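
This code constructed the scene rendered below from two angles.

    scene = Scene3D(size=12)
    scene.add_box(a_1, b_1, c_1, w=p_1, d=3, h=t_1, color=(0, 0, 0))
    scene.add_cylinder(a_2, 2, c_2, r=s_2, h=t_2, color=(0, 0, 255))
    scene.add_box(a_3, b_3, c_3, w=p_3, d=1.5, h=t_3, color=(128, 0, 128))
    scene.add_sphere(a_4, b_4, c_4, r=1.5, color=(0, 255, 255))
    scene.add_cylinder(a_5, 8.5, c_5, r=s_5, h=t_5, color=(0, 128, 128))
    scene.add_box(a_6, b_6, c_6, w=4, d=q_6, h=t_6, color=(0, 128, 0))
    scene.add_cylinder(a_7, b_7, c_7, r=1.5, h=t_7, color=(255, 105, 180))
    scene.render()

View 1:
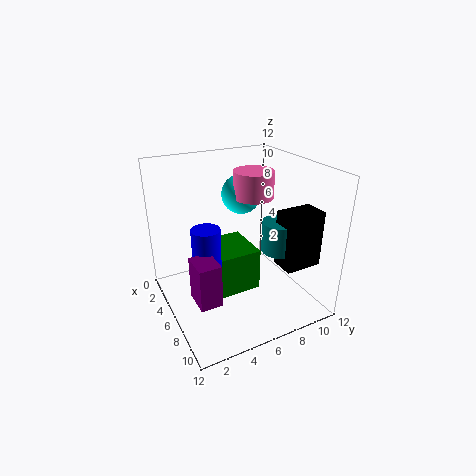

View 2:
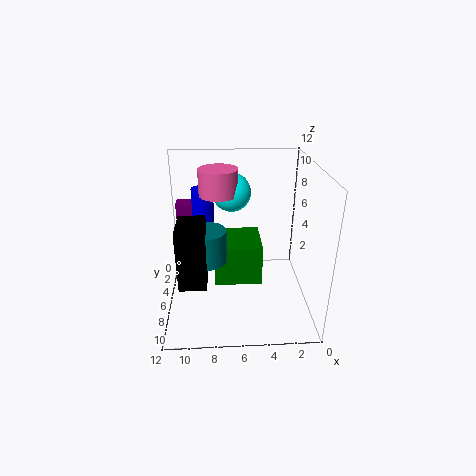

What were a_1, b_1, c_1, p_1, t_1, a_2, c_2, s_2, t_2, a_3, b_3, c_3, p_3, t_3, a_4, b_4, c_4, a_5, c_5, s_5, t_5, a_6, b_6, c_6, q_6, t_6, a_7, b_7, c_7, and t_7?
a_1 = 8.5; b_1 = 8; c_1 = 4.5; p_1 = 2; t_1 = 4.5; a_2 = 9; c_2 = 4.5; s_2 = 1; t_2 = 4.5; a_3 = 9.5; b_3 = 0.5; c_3 = 4.5; p_3 = 2; t_3 = 3; a_4 = 6.5; b_4 = 6; c_4 = 10; a_5 = 8.5; c_5 = 5.5; s_5 = 1.5; t_5 = 2.5; a_6 = 4; b_6 = 3; c_6 = 2; q_6 = 4; t_6 = 3.5; a_7 = 7.5; b_7 = 6.5; c_7 = 10; t_7 = 2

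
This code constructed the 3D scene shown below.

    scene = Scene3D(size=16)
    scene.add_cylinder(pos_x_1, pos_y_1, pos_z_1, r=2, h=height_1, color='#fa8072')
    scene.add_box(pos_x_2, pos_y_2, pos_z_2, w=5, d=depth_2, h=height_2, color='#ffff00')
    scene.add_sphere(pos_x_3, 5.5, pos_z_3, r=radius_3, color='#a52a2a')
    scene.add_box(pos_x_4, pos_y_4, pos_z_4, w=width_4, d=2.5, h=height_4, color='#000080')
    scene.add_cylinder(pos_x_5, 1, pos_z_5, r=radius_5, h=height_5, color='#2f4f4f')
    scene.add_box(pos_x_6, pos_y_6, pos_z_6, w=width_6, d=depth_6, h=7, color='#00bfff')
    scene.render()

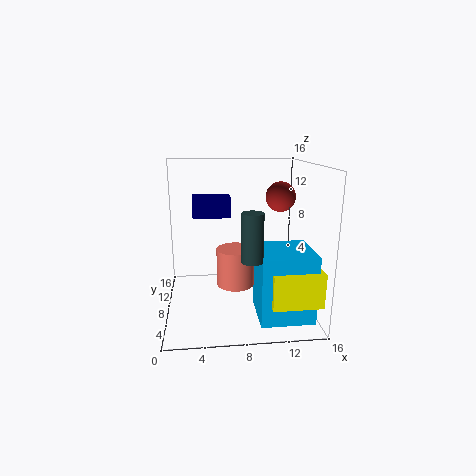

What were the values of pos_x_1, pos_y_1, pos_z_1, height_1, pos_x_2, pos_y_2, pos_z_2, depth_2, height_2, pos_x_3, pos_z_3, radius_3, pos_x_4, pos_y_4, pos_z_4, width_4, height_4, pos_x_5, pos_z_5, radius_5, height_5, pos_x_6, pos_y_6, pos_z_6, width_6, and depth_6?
pos_x_1 = 7.5, pos_y_1 = 6, pos_z_1 = 3.5, height_1 = 4, pos_x_2 = 10.5, pos_y_2 = 0.5, pos_z_2 = 3, depth_2 = 5, height_2 = 3.5, pos_x_3 = 12, pos_z_3 = 13, radius_3 = 1.5, pos_x_4 = 3, pos_y_4 = 11, pos_z_4 = 9.5, width_4 = 4.5, height_4 = 2.5, pos_x_5 = 8.5, pos_z_5 = 8, radius_5 = 1, height_5 = 4.5, pos_x_6 = 9.5, pos_y_6 = 1, pos_z_6 = 1, width_6 = 5.5, depth_6 = 5.5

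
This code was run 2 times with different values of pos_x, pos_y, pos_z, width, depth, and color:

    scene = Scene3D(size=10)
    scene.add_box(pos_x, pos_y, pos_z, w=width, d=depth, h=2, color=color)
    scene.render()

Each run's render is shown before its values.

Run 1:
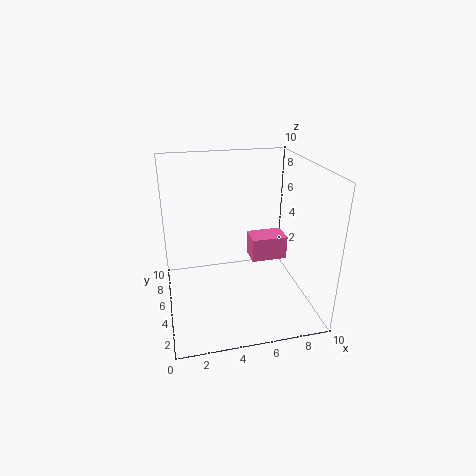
pos_x = 7; pos_y = 8; pos_z = 1; width = 3; depth = 2; color = 'hotpink'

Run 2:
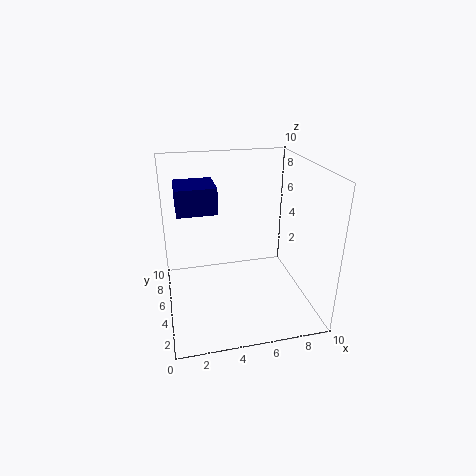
pos_x = 1; pos_y = 7; pos_z = 6; width = 3; depth = 3; color = 'navy'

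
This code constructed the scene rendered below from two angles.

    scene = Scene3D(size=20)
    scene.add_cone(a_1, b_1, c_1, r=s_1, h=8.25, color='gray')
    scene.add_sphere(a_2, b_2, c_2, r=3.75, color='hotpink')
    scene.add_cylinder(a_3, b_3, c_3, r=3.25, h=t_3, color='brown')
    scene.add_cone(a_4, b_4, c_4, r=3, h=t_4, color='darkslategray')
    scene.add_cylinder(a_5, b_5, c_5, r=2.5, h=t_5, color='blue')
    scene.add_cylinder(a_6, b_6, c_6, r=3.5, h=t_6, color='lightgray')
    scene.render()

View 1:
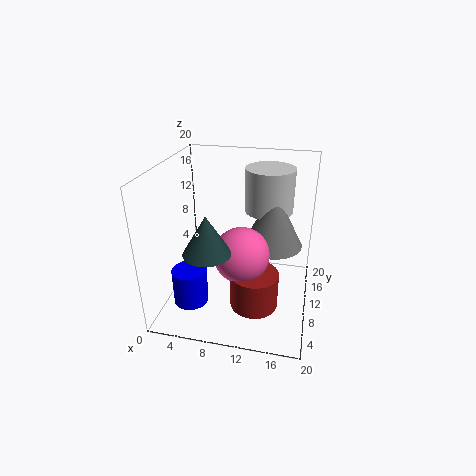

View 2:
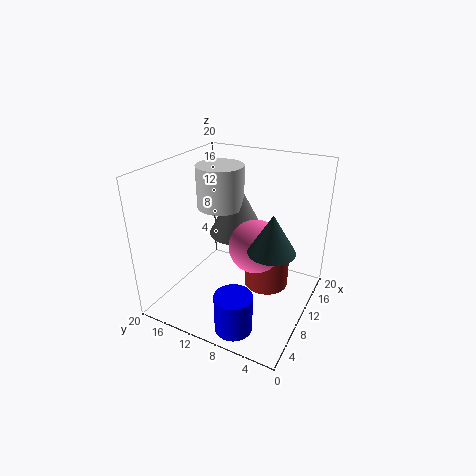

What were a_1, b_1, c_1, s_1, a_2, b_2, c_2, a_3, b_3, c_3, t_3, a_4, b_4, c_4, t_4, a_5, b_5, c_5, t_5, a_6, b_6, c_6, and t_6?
a_1 = 14.5; b_1 = 12.5; c_1 = 8.25; s_1 = 4.25; a_2 = 11; b_2 = 7.75; c_2 = 8.75; a_3 = 13; b_3 = 6.75; c_3 = 1.75; t_3 = 5; a_4 = 7.5; b_4 = 4; c_4 = 10.75; t_4 = 5; a_5 = 3.5; b_5 = 7.25; c_5 = 0.25; t_5 = 5.25; a_6 = 13.5; b_6 = 14.75; c_6 = 12.5; t_6 = 6.25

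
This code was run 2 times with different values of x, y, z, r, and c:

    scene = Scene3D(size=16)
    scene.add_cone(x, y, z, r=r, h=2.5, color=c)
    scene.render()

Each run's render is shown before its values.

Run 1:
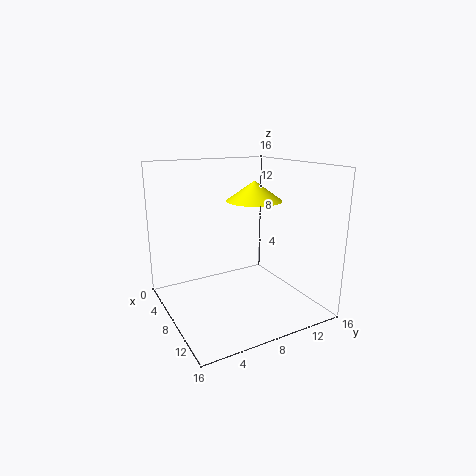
x = 4
y = 12.5
z = 11
r = 3.5
c = 'yellow'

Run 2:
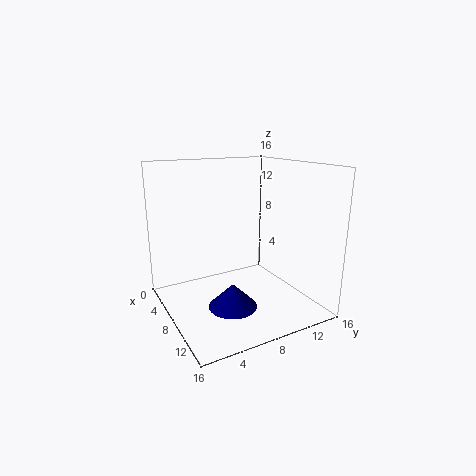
x = 11.5
y = 5.5
z = 2
r = 2.5
c = 'navy'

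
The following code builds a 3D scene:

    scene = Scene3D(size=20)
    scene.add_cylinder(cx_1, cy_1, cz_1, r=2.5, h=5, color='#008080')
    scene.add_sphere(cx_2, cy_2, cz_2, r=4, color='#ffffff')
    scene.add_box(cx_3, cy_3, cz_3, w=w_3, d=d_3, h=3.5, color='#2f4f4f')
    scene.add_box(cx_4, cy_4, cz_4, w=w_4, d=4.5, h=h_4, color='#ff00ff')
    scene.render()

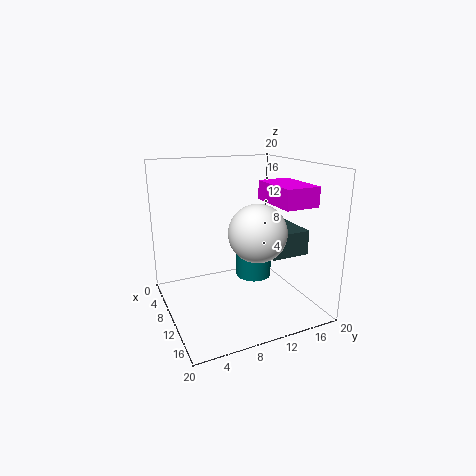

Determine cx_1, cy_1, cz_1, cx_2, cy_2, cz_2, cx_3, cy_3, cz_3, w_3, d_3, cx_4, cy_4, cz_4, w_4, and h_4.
cx_1 = 10, cy_1 = 12.5, cz_1 = 4, cx_2 = 12, cy_2 = 12, cz_2 = 11, cx_3 = 8, cy_3 = 13.5, cz_3 = 7.5, w_3 = 6, d_3 = 5.5, cx_4 = 11, cy_4 = 12.5, cz_4 = 15.5, w_4 = 7, h_4 = 2.5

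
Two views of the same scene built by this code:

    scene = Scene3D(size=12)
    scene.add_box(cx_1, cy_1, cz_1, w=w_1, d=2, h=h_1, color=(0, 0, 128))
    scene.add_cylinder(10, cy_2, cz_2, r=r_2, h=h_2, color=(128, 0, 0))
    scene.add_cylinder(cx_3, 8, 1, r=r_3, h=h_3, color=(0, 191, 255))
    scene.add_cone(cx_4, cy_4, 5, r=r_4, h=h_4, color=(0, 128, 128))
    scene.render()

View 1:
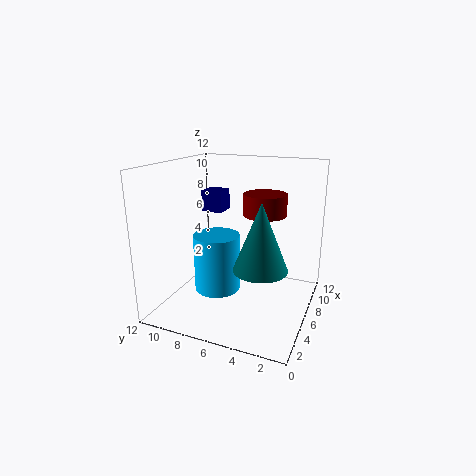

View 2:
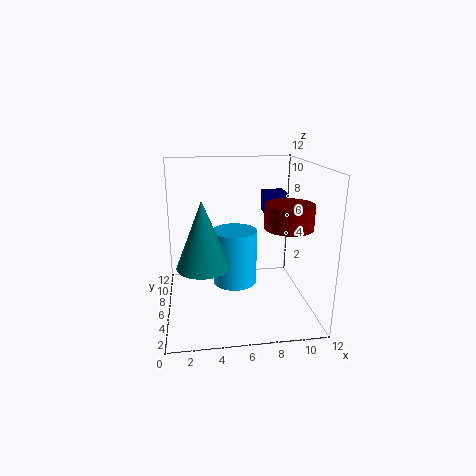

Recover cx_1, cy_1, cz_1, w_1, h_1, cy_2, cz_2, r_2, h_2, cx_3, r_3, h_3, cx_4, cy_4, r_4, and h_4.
cx_1 = 9, cy_1 = 9, cz_1 = 7, w_1 = 2, h_1 = 2, cy_2 = 5, cz_2 = 7, r_2 = 2, h_2 = 2, cx_3 = 6, r_3 = 2, h_3 = 5, cx_4 = 3, cy_4 = 3, r_4 = 2, h_4 = 5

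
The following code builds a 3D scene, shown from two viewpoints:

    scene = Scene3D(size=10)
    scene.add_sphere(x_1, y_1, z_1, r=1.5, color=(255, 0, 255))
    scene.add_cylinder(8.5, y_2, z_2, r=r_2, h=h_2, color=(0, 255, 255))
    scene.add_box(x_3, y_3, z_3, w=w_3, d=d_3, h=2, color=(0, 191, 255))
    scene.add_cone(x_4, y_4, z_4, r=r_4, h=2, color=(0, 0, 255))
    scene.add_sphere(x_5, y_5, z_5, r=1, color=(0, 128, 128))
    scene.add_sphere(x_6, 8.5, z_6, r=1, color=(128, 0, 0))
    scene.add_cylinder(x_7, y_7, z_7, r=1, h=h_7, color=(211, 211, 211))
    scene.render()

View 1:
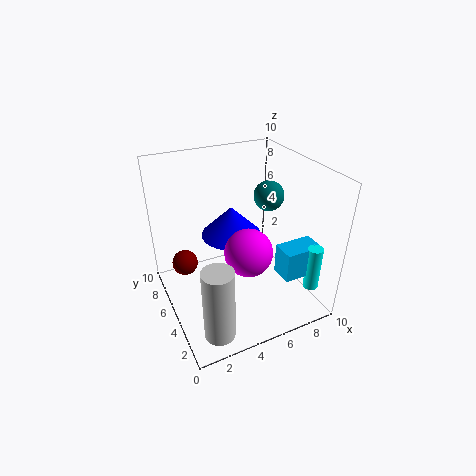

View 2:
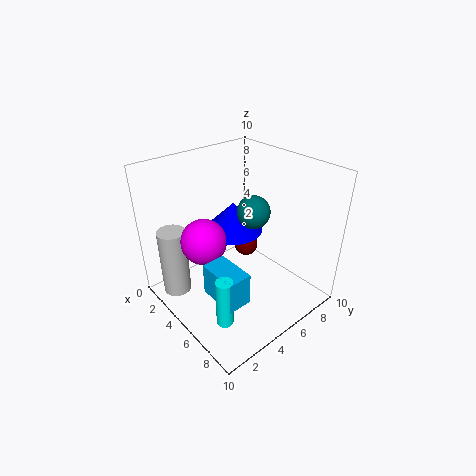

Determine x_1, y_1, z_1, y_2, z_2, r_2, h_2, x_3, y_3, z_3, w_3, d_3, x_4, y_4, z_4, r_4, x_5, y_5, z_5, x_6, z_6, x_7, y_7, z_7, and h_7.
x_1 = 4.5, y_1 = 2.5, z_1 = 5.5, y_2 = 1, z_2 = 2.5, r_2 = 0.5, h_2 = 3, x_3 = 6.5, y_3 = 1, z_3 = 3.5, w_3 = 2.5, d_3 = 1.5, x_4 = 4.5, y_4 = 5, z_4 = 5.5, r_4 = 2, x_5 = 7, y_5 = 4.5, z_5 = 8, x_6 = 2, z_6 = 1.5, x_7 = 2, y_7 = 1.5, z_7 = 0.5, h_7 = 5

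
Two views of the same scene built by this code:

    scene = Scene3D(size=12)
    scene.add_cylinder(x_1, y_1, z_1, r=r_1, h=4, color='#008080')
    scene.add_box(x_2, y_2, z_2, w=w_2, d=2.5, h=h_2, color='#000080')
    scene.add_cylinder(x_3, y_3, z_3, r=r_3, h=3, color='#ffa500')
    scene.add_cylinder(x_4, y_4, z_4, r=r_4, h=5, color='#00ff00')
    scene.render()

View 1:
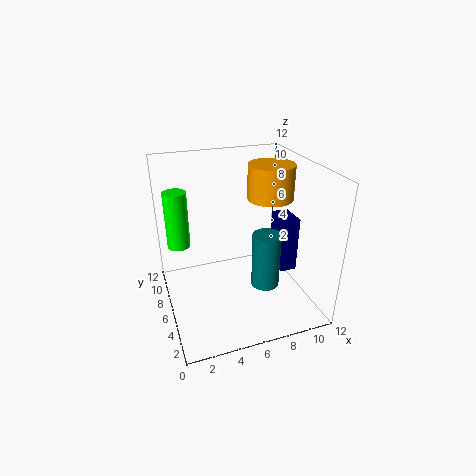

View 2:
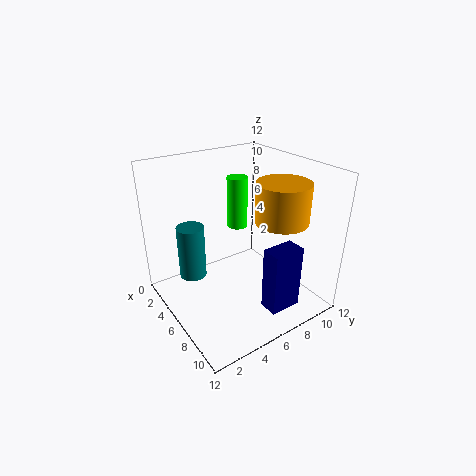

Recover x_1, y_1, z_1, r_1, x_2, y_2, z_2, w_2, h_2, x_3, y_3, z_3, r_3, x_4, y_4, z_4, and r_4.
x_1 = 6.5; y_1 = 1.5; z_1 = 4.5; r_1 = 1; x_2 = 10; y_2 = 5.5; z_2 = 2; w_2 = 1.5; h_2 = 5; x_3 = 9.5; y_3 = 7.5; z_3 = 8.5; r_3 = 2; x_4 = 1.5; y_4 = 9; z_4 = 4.5; r_4 = 1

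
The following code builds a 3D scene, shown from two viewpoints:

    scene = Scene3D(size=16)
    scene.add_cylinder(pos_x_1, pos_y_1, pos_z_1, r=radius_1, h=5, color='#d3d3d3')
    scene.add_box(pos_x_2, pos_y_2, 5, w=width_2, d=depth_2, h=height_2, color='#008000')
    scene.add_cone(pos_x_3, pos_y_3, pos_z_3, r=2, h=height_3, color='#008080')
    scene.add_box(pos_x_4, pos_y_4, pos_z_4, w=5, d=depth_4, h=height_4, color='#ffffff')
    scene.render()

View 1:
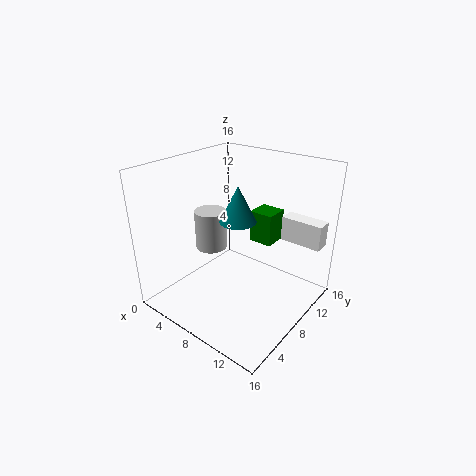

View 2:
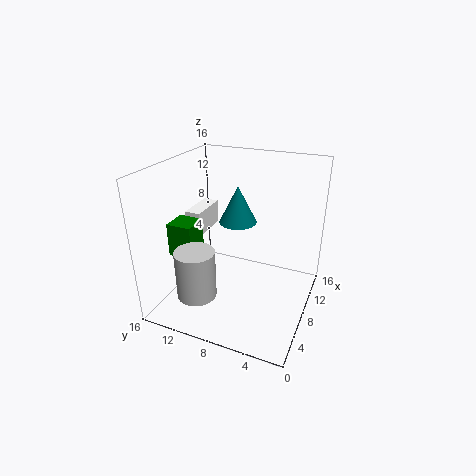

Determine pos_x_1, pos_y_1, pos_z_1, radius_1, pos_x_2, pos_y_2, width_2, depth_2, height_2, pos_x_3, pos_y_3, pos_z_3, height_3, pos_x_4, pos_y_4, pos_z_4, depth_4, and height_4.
pos_x_1 = 2, pos_y_1 = 10, pos_z_1 = 4, radius_1 = 2, pos_x_2 = 6, pos_y_2 = 13, width_2 = 3, depth_2 = 3, height_2 = 4, pos_x_3 = 8, pos_y_3 = 8, pos_z_3 = 10, height_3 = 4, pos_x_4 = 10, pos_y_4 = 14, pos_z_4 = 6, depth_4 = 2, height_4 = 3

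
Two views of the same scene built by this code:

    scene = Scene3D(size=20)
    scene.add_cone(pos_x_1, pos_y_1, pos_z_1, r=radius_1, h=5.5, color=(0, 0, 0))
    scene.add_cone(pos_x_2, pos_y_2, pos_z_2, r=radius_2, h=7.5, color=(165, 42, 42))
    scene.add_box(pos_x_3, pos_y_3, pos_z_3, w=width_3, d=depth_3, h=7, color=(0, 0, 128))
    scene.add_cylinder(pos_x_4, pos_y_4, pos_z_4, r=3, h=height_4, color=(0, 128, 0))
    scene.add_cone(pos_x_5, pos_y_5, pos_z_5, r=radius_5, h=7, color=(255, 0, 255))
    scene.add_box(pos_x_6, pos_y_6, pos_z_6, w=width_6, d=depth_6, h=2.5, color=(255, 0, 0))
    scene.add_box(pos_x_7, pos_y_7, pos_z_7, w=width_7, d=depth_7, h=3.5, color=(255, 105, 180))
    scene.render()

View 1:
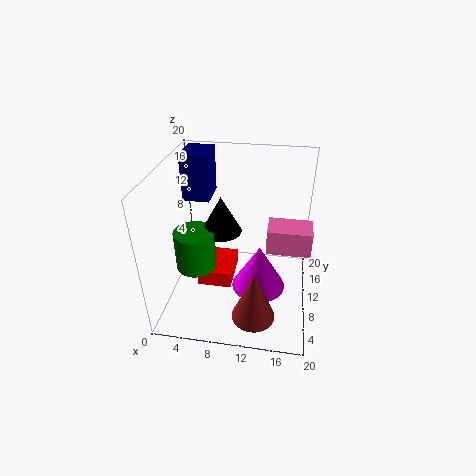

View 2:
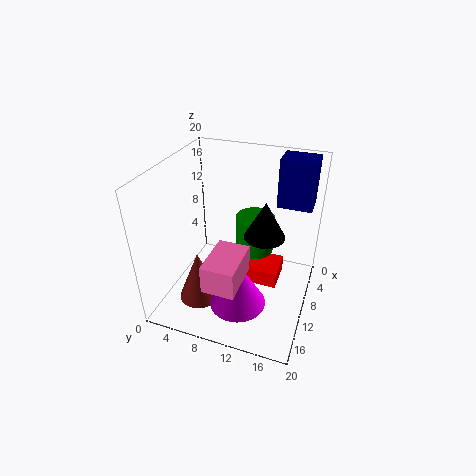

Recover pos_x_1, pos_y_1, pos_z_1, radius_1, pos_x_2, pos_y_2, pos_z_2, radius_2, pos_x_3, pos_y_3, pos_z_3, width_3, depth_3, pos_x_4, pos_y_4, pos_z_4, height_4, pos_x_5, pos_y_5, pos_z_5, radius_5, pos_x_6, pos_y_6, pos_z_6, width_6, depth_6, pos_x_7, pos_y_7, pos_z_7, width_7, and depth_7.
pos_x_1 = 7, pos_y_1 = 13, pos_z_1 = 9, radius_1 = 3, pos_x_2 = 13, pos_y_2 = 5, pos_z_2 = 0.5, radius_2 = 3, pos_x_3 = 1, pos_y_3 = 14, pos_z_3 = 13, width_3 = 4, depth_3 = 5, pos_x_4 = 3.5, pos_y_4 = 10.5, pos_z_4 = 4, height_4 = 6, pos_x_5 = 13, pos_y_5 = 11, pos_z_5 = 1, radius_5 = 4, pos_x_6 = 4, pos_y_6 = 9, pos_z_6 = 1.5, width_6 = 5, depth_6 = 6.5, pos_x_7 = 14, pos_y_7 = 9, pos_z_7 = 8.5, width_7 = 6, depth_7 = 4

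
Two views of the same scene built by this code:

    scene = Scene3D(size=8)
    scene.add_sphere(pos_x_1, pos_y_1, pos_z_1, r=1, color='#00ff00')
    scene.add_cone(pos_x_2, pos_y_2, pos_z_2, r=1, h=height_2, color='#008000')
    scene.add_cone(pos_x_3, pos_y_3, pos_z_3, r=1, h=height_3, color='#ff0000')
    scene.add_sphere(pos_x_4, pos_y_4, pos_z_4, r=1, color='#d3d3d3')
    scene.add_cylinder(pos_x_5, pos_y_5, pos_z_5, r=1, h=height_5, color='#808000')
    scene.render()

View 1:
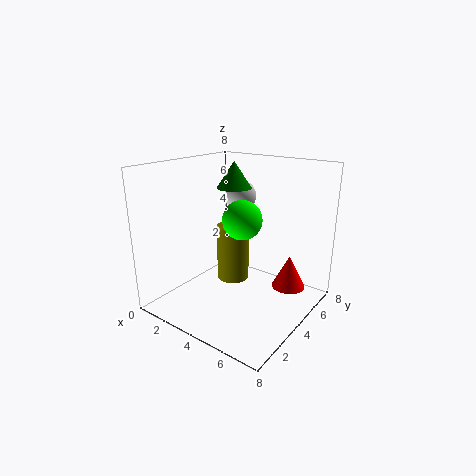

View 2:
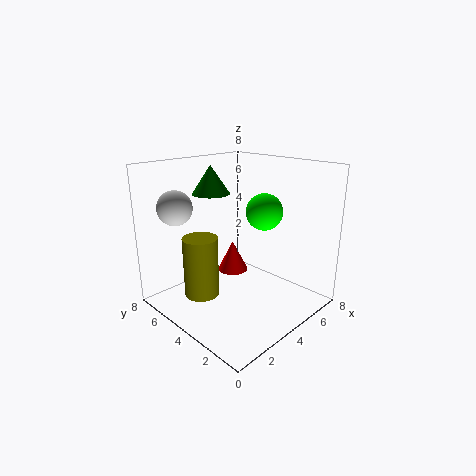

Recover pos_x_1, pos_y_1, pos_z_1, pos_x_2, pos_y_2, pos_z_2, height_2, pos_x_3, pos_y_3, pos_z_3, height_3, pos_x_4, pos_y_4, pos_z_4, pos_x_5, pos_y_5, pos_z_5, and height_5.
pos_x_1 = 5
pos_y_1 = 3
pos_z_1 = 5.5
pos_x_2 = 3
pos_y_2 = 5
pos_z_2 = 6.5
height_2 = 1.5
pos_x_3 = 6
pos_y_3 = 6.5
pos_z_3 = 0.5
height_3 = 2
pos_x_4 = 2
pos_y_4 = 7
pos_z_4 = 5.5
pos_x_5 = 2.5
pos_y_5 = 5.5
pos_z_5 = 0.5
height_5 = 3.5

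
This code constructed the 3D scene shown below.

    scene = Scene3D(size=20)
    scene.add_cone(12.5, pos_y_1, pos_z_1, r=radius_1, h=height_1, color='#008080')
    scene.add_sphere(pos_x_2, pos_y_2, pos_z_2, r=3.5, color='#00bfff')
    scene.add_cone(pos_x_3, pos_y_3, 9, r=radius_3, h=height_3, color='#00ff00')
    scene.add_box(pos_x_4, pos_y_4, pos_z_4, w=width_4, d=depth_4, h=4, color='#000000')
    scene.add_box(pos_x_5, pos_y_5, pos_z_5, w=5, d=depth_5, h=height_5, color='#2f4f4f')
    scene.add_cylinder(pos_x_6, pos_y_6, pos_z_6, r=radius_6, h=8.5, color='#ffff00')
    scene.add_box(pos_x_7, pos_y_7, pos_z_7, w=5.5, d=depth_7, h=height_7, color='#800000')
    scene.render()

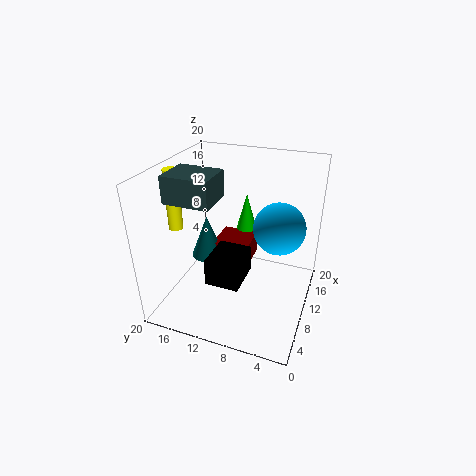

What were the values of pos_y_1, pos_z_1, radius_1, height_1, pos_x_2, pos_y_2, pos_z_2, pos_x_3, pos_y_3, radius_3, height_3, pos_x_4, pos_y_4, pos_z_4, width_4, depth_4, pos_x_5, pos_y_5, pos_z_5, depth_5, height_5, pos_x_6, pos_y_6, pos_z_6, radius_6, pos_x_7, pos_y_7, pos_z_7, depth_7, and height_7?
pos_y_1 = 16, pos_z_1 = 4.5, radius_1 = 2.5, height_1 = 6.5, pos_x_2 = 11, pos_y_2 = 4.5, pos_z_2 = 12, pos_x_3 = 15, pos_y_3 = 10.5, radius_3 = 1.5, height_3 = 5.5, pos_x_4 = 7, pos_y_4 = 9, pos_z_4 = 3, width_4 = 6, depth_4 = 5, pos_x_5 = 4, pos_y_5 = 11.5, pos_z_5 = 16.5, depth_5 = 6, height_5 = 3.5, pos_x_6 = 8, pos_y_6 = 18.5, pos_z_6 = 11, radius_6 = 1, pos_x_7 = 12, pos_y_7 = 9.5, pos_z_7 = 3.5, depth_7 = 5.5, height_7 = 3.5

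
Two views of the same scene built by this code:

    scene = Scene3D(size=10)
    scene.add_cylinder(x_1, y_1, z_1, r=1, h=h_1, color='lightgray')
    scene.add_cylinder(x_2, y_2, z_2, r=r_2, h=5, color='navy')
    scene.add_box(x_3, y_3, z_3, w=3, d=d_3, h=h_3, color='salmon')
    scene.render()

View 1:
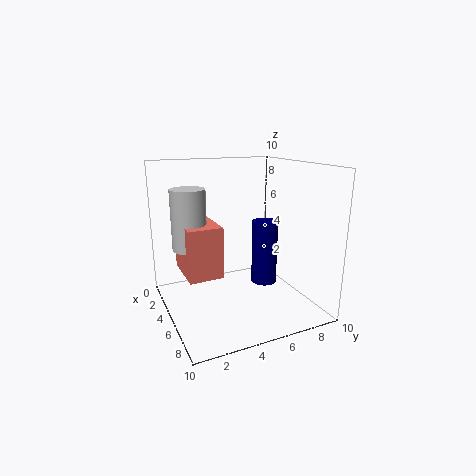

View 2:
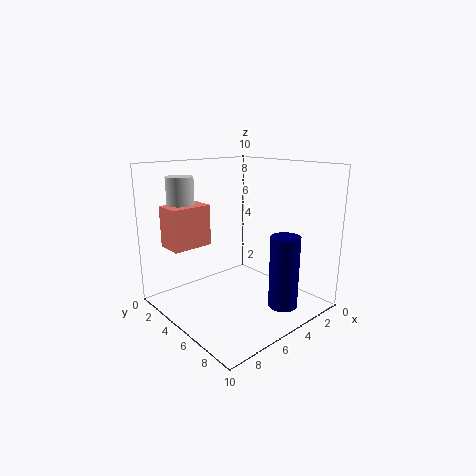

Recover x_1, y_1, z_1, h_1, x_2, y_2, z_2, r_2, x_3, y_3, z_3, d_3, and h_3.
x_1 = 7, y_1 = 1, z_1 = 5.5, h_1 = 3.5, x_2 = 3.5, y_2 = 8, z_2 = 0.5, r_2 = 1, x_3 = 5.5, y_3 = 0.5, z_3 = 4, d_3 = 2, h_3 = 3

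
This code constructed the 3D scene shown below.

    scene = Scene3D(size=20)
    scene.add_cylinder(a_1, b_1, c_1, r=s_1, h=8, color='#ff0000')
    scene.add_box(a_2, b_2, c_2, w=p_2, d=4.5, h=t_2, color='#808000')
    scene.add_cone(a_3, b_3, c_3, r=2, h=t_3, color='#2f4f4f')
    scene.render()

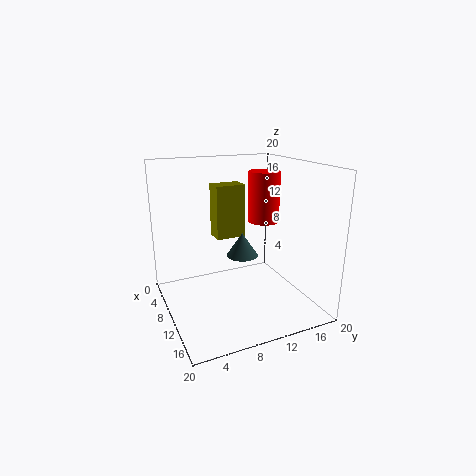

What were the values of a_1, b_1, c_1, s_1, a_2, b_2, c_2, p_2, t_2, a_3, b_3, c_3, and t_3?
a_1 = 4.5; b_1 = 17; c_1 = 10; s_1 = 2.5; a_2 = 3; b_2 = 8.5; c_2 = 8.5; p_2 = 3; t_2 = 8; a_3 = 13.5; b_3 = 9; c_3 = 9; t_3 = 3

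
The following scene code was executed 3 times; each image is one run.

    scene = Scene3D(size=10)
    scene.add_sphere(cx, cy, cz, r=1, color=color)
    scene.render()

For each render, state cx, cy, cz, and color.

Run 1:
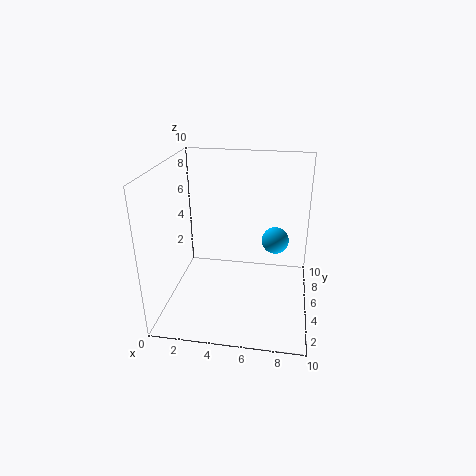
cx = 7.5, cy = 7, cz = 4, color = 'deepskyblue'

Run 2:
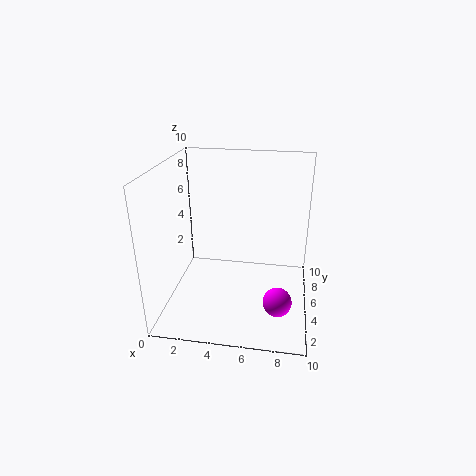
cx = 8, cy = 3.5, cz = 1, color = 'magenta'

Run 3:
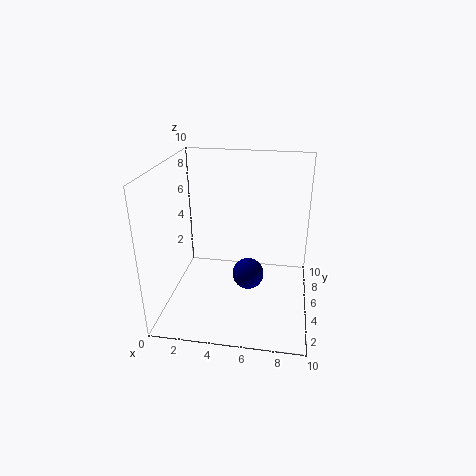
cx = 6, cy = 3, cz = 3.5, color = 'navy'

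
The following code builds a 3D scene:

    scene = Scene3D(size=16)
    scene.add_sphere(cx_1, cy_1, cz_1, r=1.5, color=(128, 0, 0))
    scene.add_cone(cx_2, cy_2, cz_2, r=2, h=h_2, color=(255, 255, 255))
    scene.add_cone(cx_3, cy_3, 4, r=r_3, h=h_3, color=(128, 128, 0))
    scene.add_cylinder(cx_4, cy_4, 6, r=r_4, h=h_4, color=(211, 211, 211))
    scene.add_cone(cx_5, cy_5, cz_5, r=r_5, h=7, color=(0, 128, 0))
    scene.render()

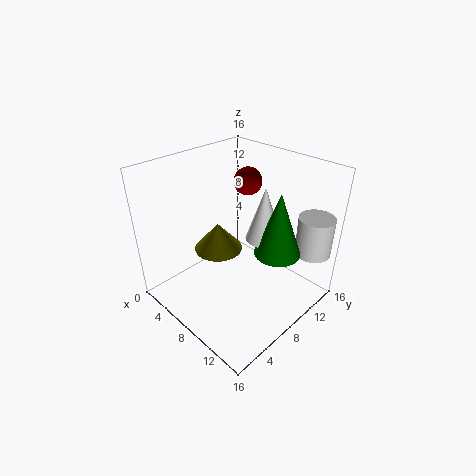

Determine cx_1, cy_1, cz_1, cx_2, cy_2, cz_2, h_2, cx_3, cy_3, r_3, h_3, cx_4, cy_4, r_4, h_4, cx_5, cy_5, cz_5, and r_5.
cx_1 = 7.5; cy_1 = 10; cz_1 = 14; cx_2 = 10; cy_2 = 10; cz_2 = 8; h_2 = 6; cx_3 = 3.5; cy_3 = 9; r_3 = 3; h_3 = 3.5; cx_4 = 14; cy_4 = 14; r_4 = 2; h_4 = 4.5; cx_5 = 12; cy_5 = 10; cz_5 = 7; r_5 = 2.5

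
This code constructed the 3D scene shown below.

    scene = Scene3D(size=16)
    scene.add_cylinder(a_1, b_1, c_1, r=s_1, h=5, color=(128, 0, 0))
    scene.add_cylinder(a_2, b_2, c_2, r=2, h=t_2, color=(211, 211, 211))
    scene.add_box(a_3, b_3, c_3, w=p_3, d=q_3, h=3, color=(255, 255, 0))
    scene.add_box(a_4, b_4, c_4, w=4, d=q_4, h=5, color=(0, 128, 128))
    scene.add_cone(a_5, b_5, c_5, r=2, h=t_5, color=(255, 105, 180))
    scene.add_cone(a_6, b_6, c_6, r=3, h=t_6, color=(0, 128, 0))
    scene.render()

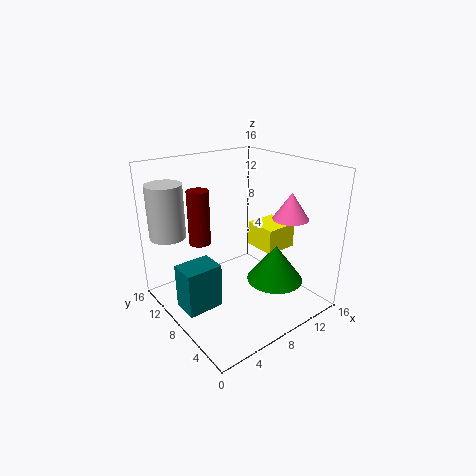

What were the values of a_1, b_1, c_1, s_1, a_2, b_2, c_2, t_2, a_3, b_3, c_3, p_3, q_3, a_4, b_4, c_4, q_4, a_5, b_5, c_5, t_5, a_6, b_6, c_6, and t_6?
a_1 = 2
b_1 = 6
c_1 = 10
s_1 = 1
a_2 = 2
b_2 = 13
c_2 = 8
t_2 = 6
a_3 = 12
b_3 = 7
c_3 = 5
p_3 = 4
q_3 = 4
a_4 = 1
b_4 = 7
c_4 = 1
q_4 = 3
a_5 = 13
b_5 = 5
c_5 = 10
t_5 = 3
a_6 = 10
b_6 = 4
c_6 = 4
t_6 = 4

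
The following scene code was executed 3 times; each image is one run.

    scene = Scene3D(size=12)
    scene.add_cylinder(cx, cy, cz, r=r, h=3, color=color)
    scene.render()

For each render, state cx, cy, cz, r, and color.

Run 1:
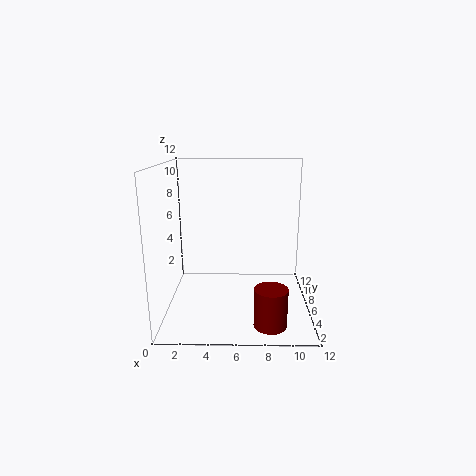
cx = 8.5
cy = 1.75
cz = 0.5
r = 1.25
color = 'maroon'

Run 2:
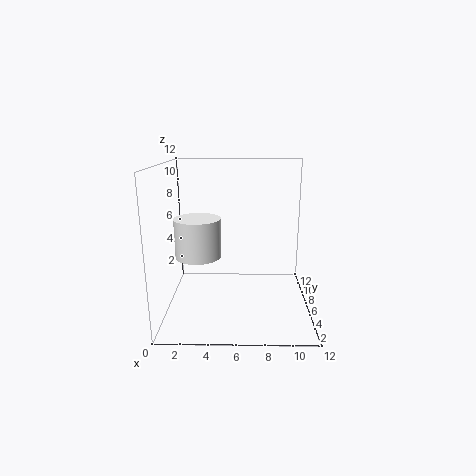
cx = 3
cy = 3.75
cz = 5.25
r = 1.75
color = 'white'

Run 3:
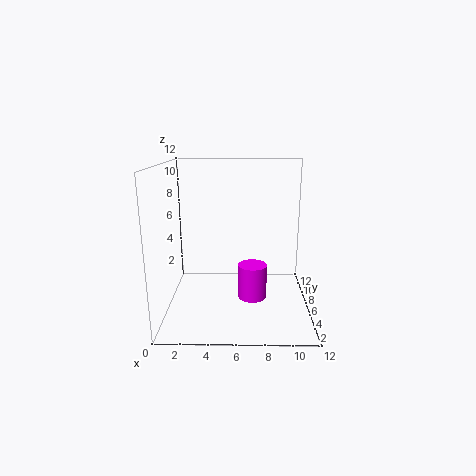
cx = 7.25
cy = 6.25
cz = 0.5
r = 1.25
color = 'magenta'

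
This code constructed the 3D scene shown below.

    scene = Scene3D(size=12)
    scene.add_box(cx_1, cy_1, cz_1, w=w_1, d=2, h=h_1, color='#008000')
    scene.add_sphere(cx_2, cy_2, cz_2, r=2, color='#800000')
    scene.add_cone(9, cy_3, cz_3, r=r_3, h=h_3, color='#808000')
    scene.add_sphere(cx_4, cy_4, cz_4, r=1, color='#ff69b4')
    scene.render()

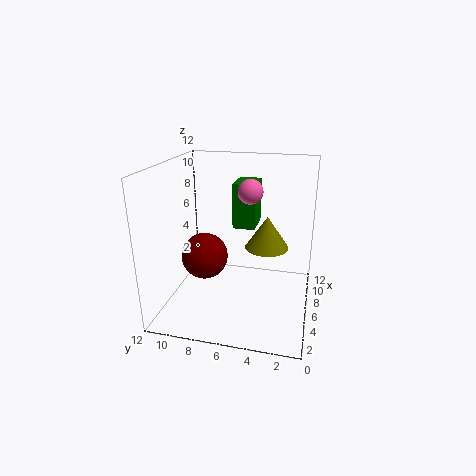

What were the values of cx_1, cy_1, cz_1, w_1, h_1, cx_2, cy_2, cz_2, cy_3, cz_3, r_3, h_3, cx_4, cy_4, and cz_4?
cx_1 = 8
cy_1 = 5
cz_1 = 6
w_1 = 3
h_1 = 4
cx_2 = 6
cy_2 = 9
cz_2 = 4
cy_3 = 4
cz_3 = 4
r_3 = 2
h_3 = 3
cx_4 = 6
cy_4 = 5
cz_4 = 10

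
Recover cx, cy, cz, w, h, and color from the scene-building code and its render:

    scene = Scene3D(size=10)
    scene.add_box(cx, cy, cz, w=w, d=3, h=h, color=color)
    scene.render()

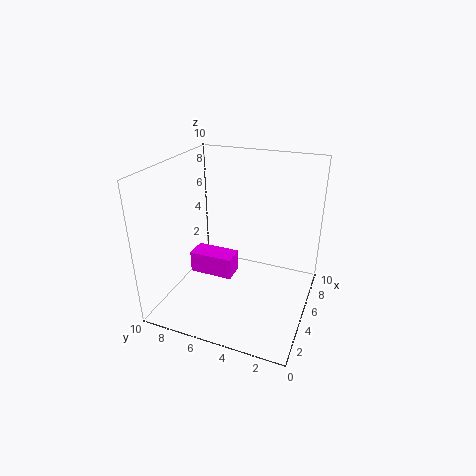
cx = 3.5
cy = 5
cz = 2.5
w = 1.5
h = 1.5
color = 'magenta'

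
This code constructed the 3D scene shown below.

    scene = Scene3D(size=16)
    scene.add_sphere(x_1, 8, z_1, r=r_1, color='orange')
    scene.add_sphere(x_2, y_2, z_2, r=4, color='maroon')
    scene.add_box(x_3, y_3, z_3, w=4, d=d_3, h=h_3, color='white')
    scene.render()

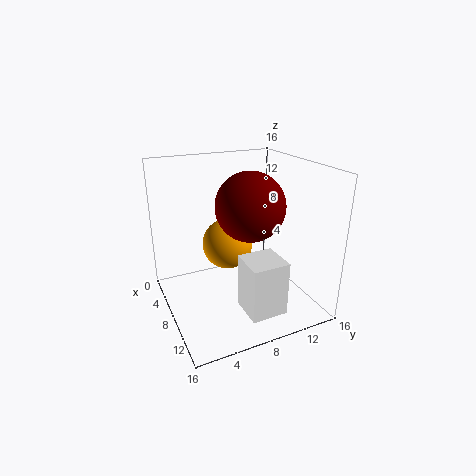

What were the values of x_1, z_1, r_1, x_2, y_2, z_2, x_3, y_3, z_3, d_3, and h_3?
x_1 = 5; z_1 = 6; r_1 = 3; x_2 = 7; y_2 = 10; z_2 = 11; x_3 = 10; y_3 = 7; z_3 = 1; d_3 = 4; h_3 = 6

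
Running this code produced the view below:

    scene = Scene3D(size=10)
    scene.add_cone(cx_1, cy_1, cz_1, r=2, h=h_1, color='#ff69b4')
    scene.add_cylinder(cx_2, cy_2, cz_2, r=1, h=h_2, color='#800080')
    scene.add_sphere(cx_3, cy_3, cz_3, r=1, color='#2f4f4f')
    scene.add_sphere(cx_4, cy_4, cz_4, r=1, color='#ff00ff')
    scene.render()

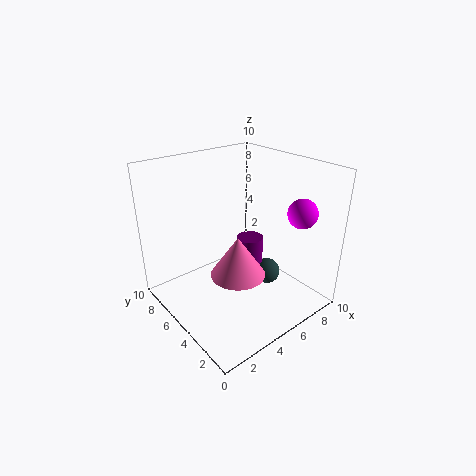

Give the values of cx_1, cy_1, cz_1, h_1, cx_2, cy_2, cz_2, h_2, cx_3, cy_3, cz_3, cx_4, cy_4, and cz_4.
cx_1 = 5, cy_1 = 5, cz_1 = 2, h_1 = 3, cx_2 = 7, cy_2 = 6, cz_2 = 2, h_2 = 2, cx_3 = 8, cy_3 = 5, cz_3 = 1, cx_4 = 8, cy_4 = 2, cz_4 = 7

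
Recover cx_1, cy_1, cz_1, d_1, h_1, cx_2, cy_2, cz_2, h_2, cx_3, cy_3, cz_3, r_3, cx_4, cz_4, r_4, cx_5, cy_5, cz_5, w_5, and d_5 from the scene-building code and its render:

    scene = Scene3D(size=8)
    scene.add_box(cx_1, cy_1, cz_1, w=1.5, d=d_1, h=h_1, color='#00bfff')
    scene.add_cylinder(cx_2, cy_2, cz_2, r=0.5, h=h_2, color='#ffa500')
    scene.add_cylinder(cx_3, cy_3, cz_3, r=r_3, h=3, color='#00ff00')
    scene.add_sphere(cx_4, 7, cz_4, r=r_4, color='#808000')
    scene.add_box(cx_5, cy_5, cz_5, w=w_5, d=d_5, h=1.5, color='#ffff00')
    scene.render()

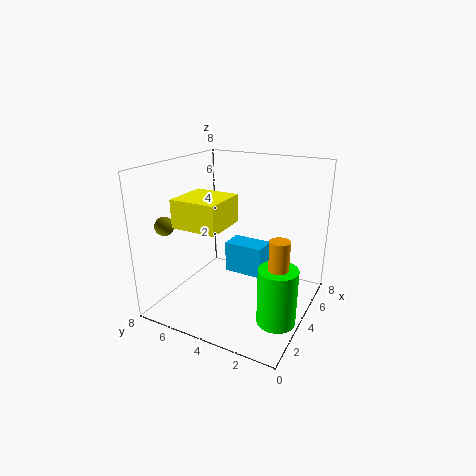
cx_1 = 6; cy_1 = 3.5; cz_1 = 0.5; d_1 = 2.5; h_1 = 2; cx_2 = 2.5; cy_2 = 1; cz_2 = 3; h_2 = 2; cx_3 = 2.5; cy_3 = 1; cz_3 = 0.5; r_3 = 1; cx_4 = 1.5; cz_4 = 5; r_4 = 0.5; cx_5 = 1.5; cy_5 = 4; cz_5 = 5; w_5 = 2.5; d_5 = 2.5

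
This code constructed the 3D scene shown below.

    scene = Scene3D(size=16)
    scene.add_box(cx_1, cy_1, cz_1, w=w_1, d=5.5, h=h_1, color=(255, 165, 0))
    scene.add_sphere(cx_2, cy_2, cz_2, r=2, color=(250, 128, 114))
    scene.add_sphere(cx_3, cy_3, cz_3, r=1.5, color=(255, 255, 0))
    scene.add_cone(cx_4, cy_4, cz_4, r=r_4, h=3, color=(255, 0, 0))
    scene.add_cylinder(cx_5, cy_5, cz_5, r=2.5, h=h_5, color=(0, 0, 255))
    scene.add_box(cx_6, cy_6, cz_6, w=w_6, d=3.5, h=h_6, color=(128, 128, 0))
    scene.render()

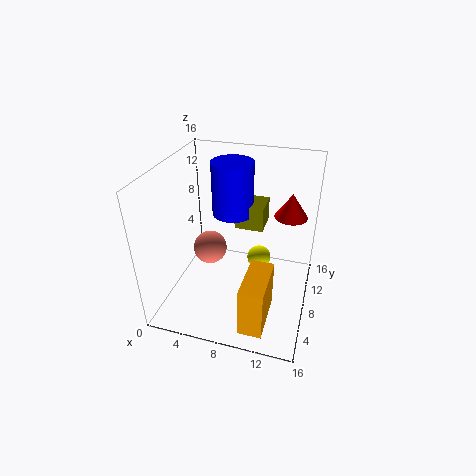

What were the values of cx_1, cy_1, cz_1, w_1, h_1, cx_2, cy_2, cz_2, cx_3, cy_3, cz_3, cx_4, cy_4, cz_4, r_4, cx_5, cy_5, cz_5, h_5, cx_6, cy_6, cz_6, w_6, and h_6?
cx_1 = 10
cy_1 = 1
cz_1 = 1
w_1 = 2.5
h_1 = 5.5
cx_2 = 4
cy_2 = 9.5
cz_2 = 5
cx_3 = 9.5
cy_3 = 12.5
cz_3 = 2.5
cx_4 = 13
cy_4 = 13.5
cz_4 = 8.5
r_4 = 2
cx_5 = 6
cy_5 = 12.5
cz_5 = 8.5
h_5 = 6.5
cx_6 = 6.5
cy_6 = 11.5
cz_6 = 7
w_6 = 3.5
h_6 = 3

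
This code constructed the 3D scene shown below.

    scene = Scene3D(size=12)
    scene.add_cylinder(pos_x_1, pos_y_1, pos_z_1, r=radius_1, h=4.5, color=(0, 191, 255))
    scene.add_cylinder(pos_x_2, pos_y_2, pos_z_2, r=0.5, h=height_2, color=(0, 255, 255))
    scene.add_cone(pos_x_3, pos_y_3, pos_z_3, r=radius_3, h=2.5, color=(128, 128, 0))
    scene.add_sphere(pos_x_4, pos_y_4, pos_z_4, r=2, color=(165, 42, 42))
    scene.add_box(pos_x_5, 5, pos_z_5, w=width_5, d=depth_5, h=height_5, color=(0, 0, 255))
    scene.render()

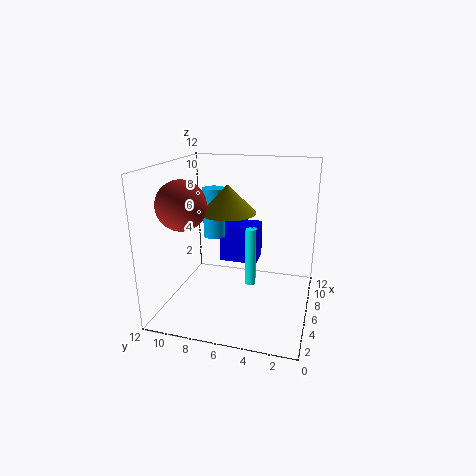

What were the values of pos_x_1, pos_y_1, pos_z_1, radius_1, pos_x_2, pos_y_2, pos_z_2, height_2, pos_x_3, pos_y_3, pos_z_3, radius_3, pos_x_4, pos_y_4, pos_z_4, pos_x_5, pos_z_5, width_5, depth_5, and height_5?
pos_x_1 = 8.5; pos_y_1 = 9; pos_z_1 = 5; radius_1 = 1; pos_x_2 = 8.5; pos_y_2 = 5.5; pos_z_2 = 0.5; height_2 = 5.5; pos_x_3 = 8; pos_y_3 = 7.5; pos_z_3 = 7.5; radius_3 = 2.5; pos_x_4 = 4; pos_y_4 = 10; pos_z_4 = 9; pos_x_5 = 8.5; pos_z_5 = 2.5; width_5 = 2.5; depth_5 = 3.5; height_5 = 3.5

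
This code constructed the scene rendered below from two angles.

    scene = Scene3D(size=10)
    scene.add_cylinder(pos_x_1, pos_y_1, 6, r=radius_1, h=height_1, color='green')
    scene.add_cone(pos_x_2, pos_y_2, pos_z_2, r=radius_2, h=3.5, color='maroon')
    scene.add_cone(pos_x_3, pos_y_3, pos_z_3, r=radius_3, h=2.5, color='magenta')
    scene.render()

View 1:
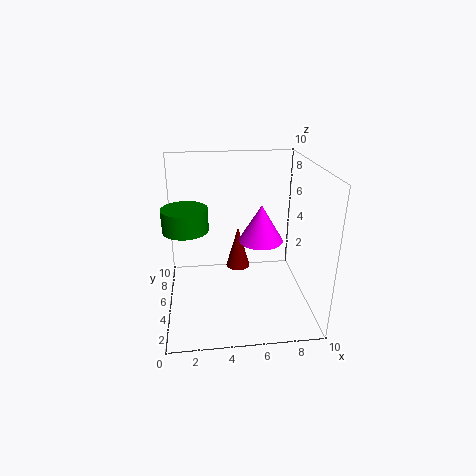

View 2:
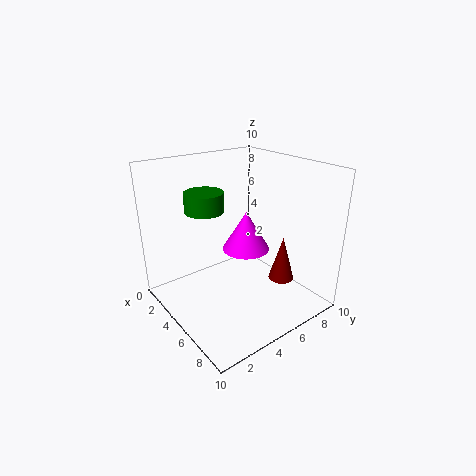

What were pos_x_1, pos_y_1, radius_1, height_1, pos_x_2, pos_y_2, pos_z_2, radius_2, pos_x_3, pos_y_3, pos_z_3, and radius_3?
pos_x_1 = 1.5
pos_y_1 = 4.5
radius_1 = 1.5
height_1 = 1.5
pos_x_2 = 5.5
pos_y_2 = 9
pos_z_2 = 0.5
radius_2 = 1
pos_x_3 = 6.5
pos_y_3 = 4.5
pos_z_3 = 5
radius_3 = 1.5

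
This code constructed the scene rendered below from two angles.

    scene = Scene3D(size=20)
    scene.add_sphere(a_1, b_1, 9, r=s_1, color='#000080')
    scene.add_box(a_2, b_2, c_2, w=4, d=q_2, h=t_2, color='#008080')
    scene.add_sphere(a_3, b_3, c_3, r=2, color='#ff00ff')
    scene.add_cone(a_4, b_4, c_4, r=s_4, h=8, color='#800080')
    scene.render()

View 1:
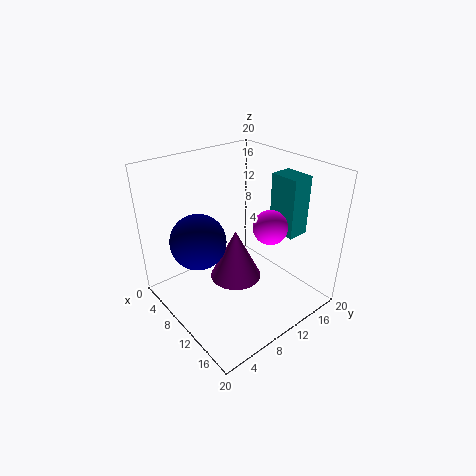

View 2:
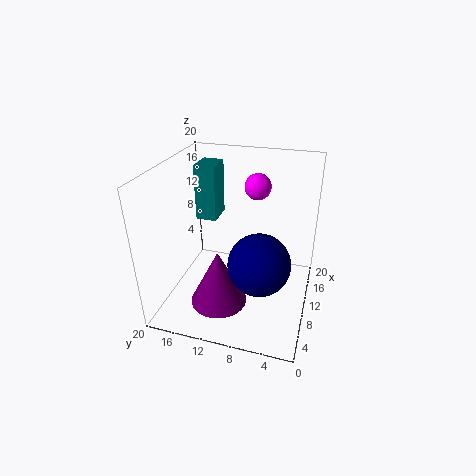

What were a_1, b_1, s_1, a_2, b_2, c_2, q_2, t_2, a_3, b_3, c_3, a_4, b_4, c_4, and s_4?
a_1 = 6; b_1 = 6; s_1 = 4; a_2 = 12; b_2 = 14; c_2 = 11; q_2 = 3; t_2 = 8; a_3 = 17; b_3 = 9; c_3 = 15; a_4 = 7; b_4 = 12; c_4 = 1; s_4 = 4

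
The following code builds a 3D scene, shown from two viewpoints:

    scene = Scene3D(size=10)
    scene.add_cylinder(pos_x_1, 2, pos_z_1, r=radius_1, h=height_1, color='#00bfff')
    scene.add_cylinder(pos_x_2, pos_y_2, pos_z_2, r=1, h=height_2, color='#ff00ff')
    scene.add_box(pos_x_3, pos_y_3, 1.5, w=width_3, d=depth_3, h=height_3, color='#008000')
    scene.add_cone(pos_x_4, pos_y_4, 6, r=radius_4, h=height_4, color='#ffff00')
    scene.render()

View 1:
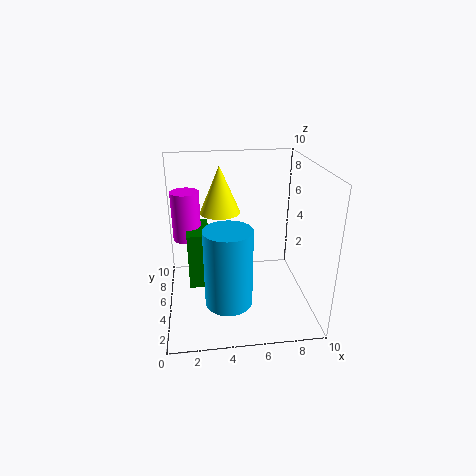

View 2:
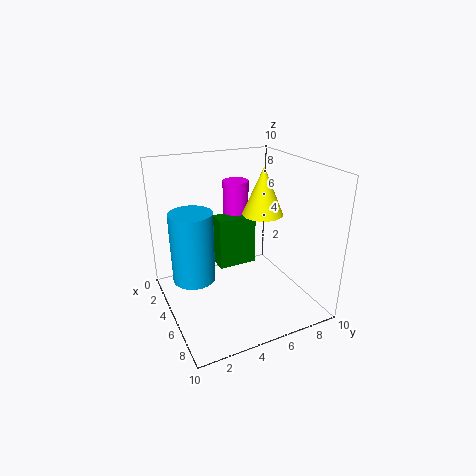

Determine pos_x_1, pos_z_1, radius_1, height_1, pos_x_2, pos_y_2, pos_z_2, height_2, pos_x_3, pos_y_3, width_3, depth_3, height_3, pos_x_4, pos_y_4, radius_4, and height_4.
pos_x_1 = 4; pos_z_1 = 2; radius_1 = 1.5; height_1 = 5; pos_x_2 = 1.5; pos_y_2 = 6.5; pos_z_2 = 4.5; height_2 = 3.5; pos_x_3 = 1.5; pos_y_3 = 4.5; width_3 = 1.5; depth_3 = 3; height_3 = 4; pos_x_4 = 4; pos_y_4 = 7.5; radius_4 = 1.5; height_4 = 3.5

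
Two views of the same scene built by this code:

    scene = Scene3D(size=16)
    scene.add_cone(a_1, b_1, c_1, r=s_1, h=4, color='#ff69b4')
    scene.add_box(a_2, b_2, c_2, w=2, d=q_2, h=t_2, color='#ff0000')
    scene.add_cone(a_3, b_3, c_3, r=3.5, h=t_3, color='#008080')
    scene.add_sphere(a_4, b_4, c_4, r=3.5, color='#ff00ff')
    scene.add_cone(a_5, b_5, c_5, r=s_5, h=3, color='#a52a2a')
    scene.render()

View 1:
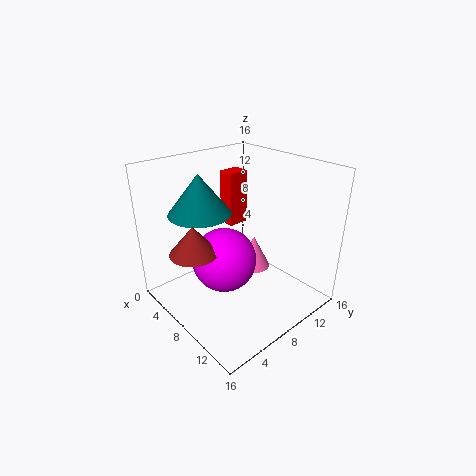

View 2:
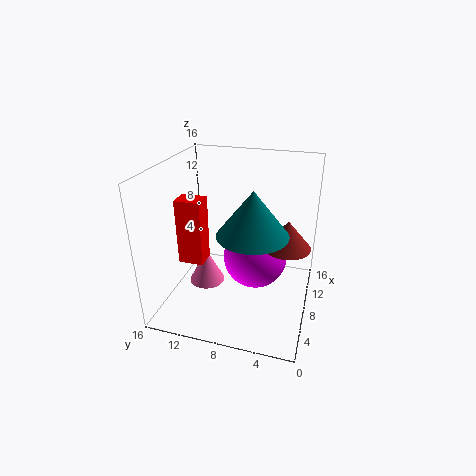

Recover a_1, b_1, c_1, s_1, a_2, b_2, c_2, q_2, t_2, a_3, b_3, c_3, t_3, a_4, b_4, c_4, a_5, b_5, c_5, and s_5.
a_1 = 7; b_1 = 11.5; c_1 = 2.5; s_1 = 2; a_2 = 2.5; b_2 = 10; c_2 = 7.5; q_2 = 2.5; t_2 = 6.5; a_3 = 4.5; b_3 = 5.5; c_3 = 10.5; t_3 = 4.5; a_4 = 8; b_4 = 6; c_4 = 6; a_5 = 7.5; b_5 = 2.5; c_5 = 8; s_5 = 2.5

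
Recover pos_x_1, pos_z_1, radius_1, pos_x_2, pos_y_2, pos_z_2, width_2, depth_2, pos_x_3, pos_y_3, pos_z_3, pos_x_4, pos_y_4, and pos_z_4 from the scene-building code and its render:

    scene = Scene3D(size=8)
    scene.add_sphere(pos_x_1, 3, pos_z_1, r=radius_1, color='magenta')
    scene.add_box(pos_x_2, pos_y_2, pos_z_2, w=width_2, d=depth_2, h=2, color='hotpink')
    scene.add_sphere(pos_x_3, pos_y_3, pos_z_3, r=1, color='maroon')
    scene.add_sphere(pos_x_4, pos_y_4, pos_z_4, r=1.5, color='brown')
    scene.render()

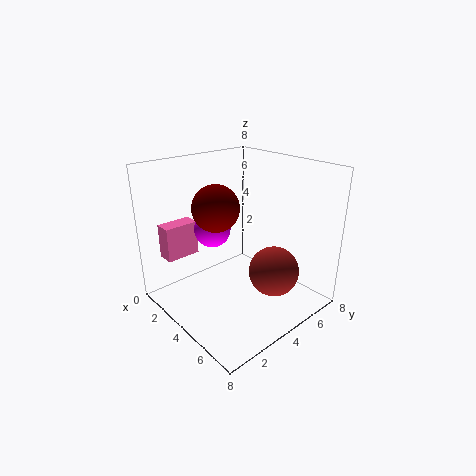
pos_x_1 = 3, pos_z_1 = 4.5, radius_1 = 1, pos_x_2 = 0.5, pos_y_2 = 1, pos_z_2 = 2.5, width_2 = 1, depth_2 = 2, pos_x_3 = 6, pos_y_3 = 1, pos_z_3 = 7, pos_x_4 = 5, pos_y_4 = 6, pos_z_4 = 1.5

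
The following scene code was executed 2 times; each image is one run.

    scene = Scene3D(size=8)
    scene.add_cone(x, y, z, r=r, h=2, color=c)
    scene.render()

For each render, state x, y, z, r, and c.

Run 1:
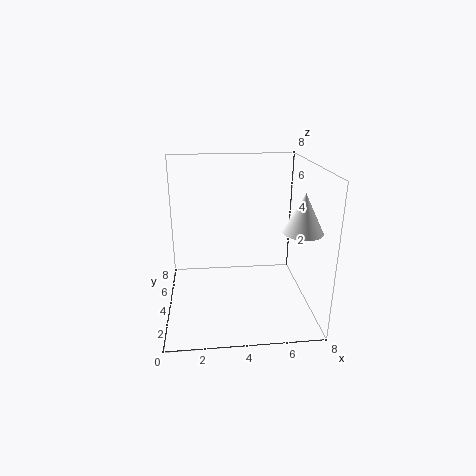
x = 7; y = 2; z = 5; r = 1; c = 'white'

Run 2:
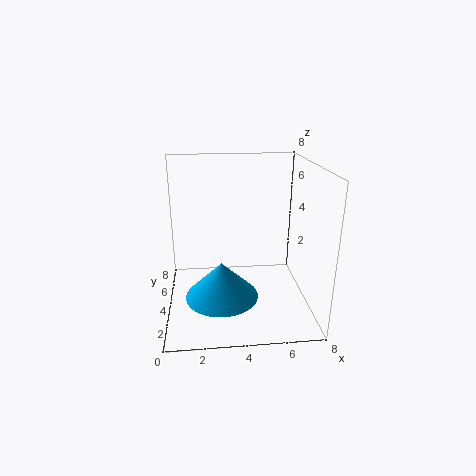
x = 3; y = 3; z = 1; r = 2; c = 'deepskyblue'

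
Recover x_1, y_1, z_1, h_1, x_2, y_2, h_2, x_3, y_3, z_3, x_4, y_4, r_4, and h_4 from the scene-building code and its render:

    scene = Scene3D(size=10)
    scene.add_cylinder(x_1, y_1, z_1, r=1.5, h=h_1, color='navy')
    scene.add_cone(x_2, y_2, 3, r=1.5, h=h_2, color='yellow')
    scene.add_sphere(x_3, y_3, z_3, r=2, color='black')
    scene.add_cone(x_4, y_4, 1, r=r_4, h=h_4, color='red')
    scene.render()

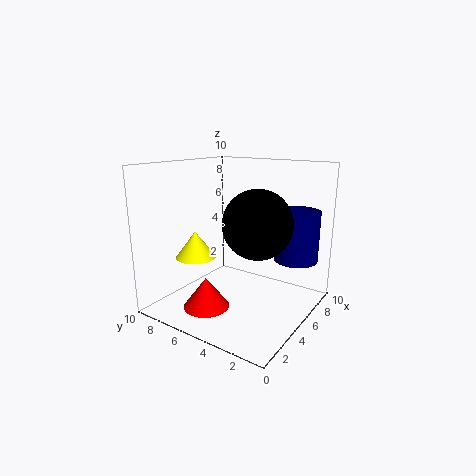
x_1 = 7
y_1 = 1.5
z_1 = 3.5
h_1 = 3.5
x_2 = 4.5
y_2 = 8.5
h_2 = 2
x_3 = 2.5
y_3 = 2
z_3 = 7
x_4 = 2
y_4 = 5.5
r_4 = 1.5
h_4 = 2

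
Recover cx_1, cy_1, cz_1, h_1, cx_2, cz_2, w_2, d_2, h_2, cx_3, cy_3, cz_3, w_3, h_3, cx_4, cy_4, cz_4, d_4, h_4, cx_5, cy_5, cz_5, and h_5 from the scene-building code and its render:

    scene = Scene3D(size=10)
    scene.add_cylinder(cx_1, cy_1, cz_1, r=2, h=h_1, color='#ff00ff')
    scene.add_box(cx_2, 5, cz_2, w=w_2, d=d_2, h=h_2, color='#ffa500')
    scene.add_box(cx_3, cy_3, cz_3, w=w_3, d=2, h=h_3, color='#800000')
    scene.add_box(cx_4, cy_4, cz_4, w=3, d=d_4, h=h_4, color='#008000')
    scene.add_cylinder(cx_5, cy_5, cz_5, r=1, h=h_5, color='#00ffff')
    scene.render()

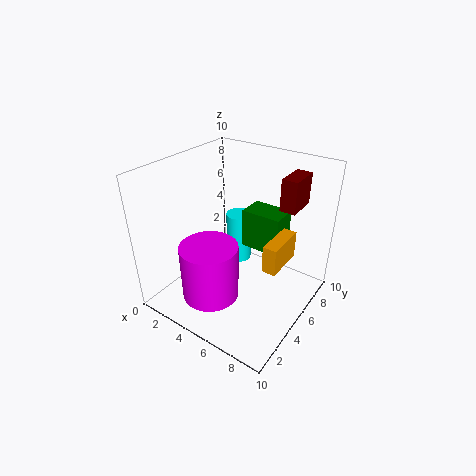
cx_1 = 4, cy_1 = 3, cz_1 = 1, h_1 = 4, cx_2 = 7, cz_2 = 3, w_2 = 1, d_2 = 3, h_2 = 2, cx_3 = 8, cy_3 = 5, cz_3 = 8, w_3 = 1, h_3 = 2, cx_4 = 4, cy_4 = 7, cz_4 = 3, d_4 = 2, h_4 = 3, cx_5 = 3, cy_5 = 8, cz_5 = 1, h_5 = 4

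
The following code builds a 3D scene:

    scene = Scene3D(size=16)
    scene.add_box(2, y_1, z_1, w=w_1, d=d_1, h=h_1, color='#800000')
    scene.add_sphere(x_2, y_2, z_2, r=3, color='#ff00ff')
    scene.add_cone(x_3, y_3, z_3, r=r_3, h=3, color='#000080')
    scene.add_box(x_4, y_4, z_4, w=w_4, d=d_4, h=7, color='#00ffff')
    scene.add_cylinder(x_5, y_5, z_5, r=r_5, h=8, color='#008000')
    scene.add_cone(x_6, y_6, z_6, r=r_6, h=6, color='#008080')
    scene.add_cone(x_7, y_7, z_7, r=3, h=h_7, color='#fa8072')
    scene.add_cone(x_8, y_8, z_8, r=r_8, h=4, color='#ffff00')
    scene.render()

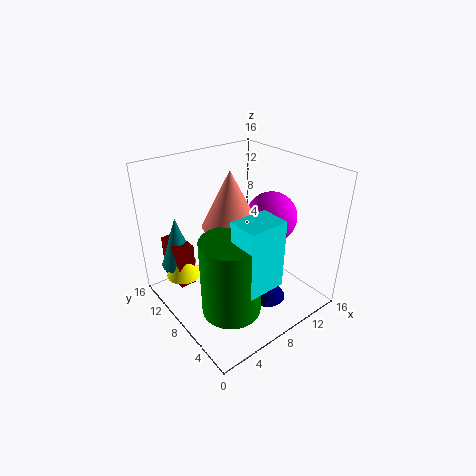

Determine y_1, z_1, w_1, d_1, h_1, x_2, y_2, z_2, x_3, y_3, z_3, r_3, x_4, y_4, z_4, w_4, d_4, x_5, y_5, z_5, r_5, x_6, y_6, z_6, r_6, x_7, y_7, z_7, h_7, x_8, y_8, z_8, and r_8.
y_1 = 11
z_1 = 2
w_1 = 2
d_1 = 4
h_1 = 5
x_2 = 13
y_2 = 8
z_2 = 9
x_3 = 9
y_3 = 4
z_3 = 2
r_3 = 2
x_4 = 4
y_4 = 1
z_4 = 6
w_4 = 4
d_4 = 3
x_5 = 4
y_5 = 4
z_5 = 3
r_5 = 3
x_6 = 3
y_6 = 13
z_6 = 4
r_6 = 2
x_7 = 7
y_7 = 8
z_7 = 10
h_7 = 6
x_8 = 3
y_8 = 12
z_8 = 3
r_8 = 2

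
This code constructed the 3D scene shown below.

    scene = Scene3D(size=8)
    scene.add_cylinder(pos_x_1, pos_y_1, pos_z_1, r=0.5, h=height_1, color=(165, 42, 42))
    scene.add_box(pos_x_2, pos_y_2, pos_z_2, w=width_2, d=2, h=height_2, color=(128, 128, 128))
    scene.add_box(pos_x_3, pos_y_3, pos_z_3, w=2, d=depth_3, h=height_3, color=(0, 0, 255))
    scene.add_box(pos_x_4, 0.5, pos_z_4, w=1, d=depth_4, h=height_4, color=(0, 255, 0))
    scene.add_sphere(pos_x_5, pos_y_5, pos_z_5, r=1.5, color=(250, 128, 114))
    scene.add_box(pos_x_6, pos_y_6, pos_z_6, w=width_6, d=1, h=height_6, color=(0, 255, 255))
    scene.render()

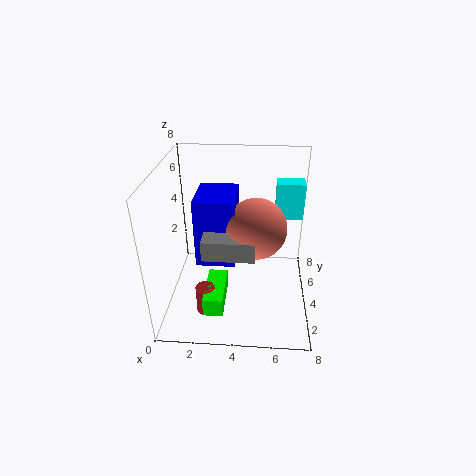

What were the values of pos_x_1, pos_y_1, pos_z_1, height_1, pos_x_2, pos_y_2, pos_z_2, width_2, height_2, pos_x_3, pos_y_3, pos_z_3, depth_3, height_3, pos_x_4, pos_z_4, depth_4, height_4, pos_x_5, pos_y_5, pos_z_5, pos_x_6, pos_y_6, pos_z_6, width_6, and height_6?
pos_x_1 = 2.5, pos_y_1 = 1.5, pos_z_1 = 1, height_1 = 1.5, pos_x_2 = 2.5, pos_y_2 = 1, pos_z_2 = 4.5, width_2 = 2.5, height_2 = 1, pos_x_3 = 2, pos_y_3 = 2, pos_z_3 = 3.5, depth_3 = 2.5, height_3 = 3.5, pos_x_4 = 2.5, pos_z_4 = 1.5, depth_4 = 2.5, height_4 = 1, pos_x_5 = 5, pos_y_5 = 2.5, pos_z_5 = 5.5, pos_x_6 = 6, pos_y_6 = 4.5, pos_z_6 = 5, width_6 = 1.5, height_6 = 2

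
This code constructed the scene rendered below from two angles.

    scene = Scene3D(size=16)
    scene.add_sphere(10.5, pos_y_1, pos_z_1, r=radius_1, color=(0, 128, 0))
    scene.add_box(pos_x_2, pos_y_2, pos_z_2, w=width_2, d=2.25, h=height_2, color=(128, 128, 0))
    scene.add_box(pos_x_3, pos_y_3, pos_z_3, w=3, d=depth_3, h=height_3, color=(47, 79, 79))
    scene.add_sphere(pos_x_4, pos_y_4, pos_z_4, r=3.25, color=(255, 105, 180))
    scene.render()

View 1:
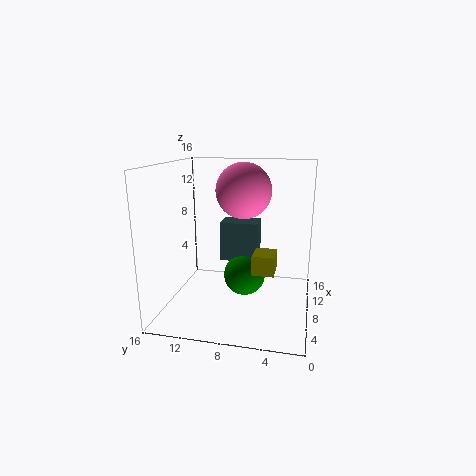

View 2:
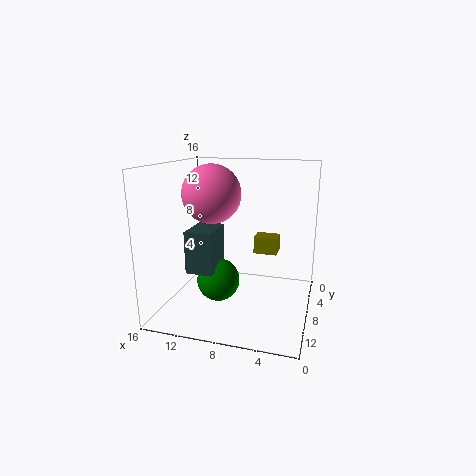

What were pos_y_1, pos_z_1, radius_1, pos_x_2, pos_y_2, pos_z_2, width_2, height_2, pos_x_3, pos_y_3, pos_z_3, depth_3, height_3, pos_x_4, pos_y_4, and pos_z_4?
pos_y_1 = 7.75, pos_z_1 = 2.5, radius_1 = 2.5, pos_x_2 = 4, pos_y_2 = 3.5, pos_z_2 = 5.5, width_2 = 2.75, height_2 = 2, pos_x_3 = 10.25, pos_y_3 = 6.25, pos_z_3 = 4.25, depth_3 = 4.5, height_3 = 4.75, pos_x_4 = 11, pos_y_4 = 8, pos_z_4 = 12.75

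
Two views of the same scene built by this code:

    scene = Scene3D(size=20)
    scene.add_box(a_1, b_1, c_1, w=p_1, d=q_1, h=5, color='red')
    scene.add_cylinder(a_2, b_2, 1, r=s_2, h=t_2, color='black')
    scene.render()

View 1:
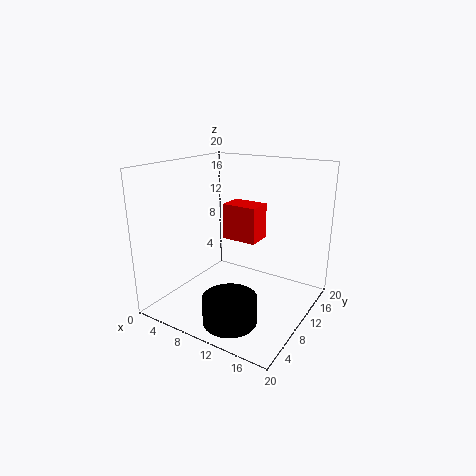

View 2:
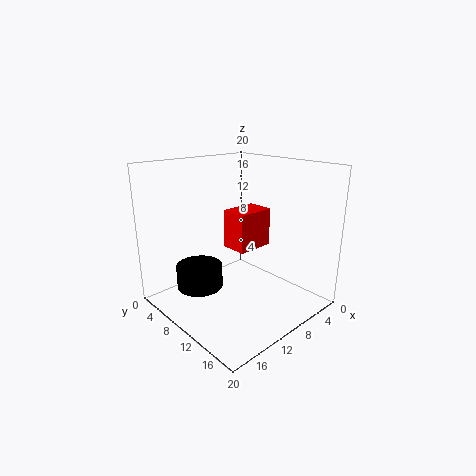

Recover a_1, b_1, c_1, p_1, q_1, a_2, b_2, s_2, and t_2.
a_1 = 7.5
b_1 = 10
c_1 = 9.5
p_1 = 5
q_1 = 3.5
a_2 = 12.5
b_2 = 4
s_2 = 3.5
t_2 = 3.5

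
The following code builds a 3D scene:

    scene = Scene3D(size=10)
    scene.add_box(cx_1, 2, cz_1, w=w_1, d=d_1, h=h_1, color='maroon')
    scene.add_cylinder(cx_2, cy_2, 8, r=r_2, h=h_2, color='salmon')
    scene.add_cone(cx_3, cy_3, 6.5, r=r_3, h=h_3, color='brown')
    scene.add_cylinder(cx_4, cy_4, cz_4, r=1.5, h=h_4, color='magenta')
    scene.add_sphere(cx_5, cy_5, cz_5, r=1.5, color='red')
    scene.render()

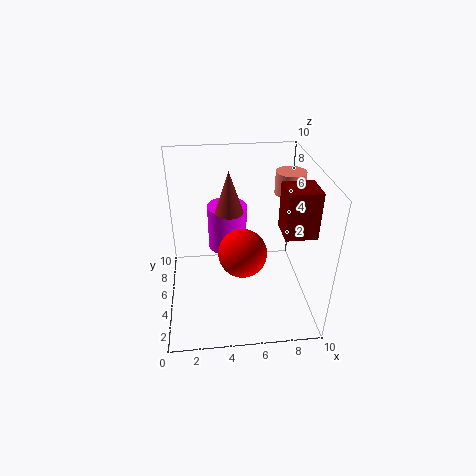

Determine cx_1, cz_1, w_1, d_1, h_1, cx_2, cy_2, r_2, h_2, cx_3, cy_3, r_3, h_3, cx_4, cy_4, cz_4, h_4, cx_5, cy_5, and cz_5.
cx_1 = 7.5; cz_1 = 6.5; w_1 = 2; d_1 = 2; h_1 = 3; cx_2 = 8.5; cy_2 = 5.5; r_2 = 1; h_2 = 1.5; cx_3 = 4.5; cy_3 = 6; r_3 = 1; h_3 = 3; cx_4 = 4.5; cy_4 = 8; cz_4 = 2.5; h_4 = 3.5; cx_5 = 5; cy_5 = 2.5; cz_5 = 5.5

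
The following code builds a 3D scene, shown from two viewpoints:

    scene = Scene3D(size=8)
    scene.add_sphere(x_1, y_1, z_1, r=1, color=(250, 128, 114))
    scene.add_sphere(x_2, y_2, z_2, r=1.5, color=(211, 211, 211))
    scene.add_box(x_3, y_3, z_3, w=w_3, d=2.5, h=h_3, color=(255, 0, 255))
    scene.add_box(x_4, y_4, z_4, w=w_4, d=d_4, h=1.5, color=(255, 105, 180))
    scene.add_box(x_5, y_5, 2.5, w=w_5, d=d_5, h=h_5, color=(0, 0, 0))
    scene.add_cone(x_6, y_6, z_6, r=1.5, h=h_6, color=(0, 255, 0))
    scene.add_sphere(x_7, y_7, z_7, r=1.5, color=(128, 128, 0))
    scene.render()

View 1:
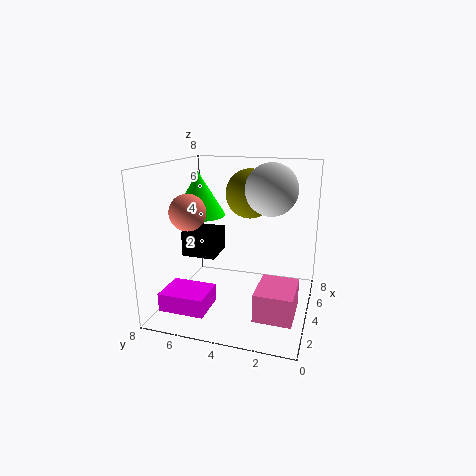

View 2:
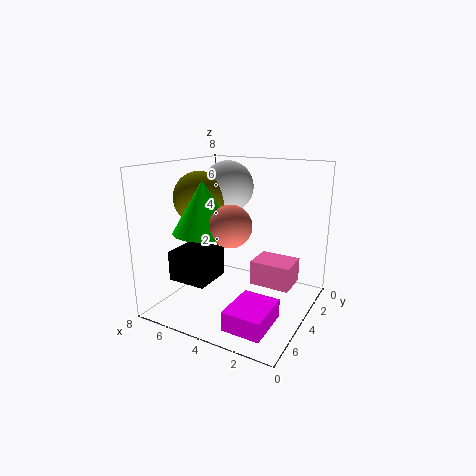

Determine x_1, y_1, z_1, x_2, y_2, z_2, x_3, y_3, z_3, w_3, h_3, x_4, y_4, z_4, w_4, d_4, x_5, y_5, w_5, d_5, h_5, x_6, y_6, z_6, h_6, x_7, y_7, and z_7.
x_1 = 3
y_1 = 6.5
z_1 = 5.5
x_2 = 5.5
y_2 = 2.5
z_2 = 6.5
x_3 = 1
y_3 = 5
z_3 = 0.5
w_3 = 2
h_3 = 1
x_4 = 1.5
y_4 = 0.5
z_4 = 0.5
w_4 = 2.5
d_4 = 2
x_5 = 4
y_5 = 5.5
w_5 = 2
d_5 = 2
h_5 = 1.5
x_6 = 4.5
y_6 = 6.5
z_6 = 5
h_6 = 2.5
x_7 = 6.5
y_7 = 4
z_7 = 6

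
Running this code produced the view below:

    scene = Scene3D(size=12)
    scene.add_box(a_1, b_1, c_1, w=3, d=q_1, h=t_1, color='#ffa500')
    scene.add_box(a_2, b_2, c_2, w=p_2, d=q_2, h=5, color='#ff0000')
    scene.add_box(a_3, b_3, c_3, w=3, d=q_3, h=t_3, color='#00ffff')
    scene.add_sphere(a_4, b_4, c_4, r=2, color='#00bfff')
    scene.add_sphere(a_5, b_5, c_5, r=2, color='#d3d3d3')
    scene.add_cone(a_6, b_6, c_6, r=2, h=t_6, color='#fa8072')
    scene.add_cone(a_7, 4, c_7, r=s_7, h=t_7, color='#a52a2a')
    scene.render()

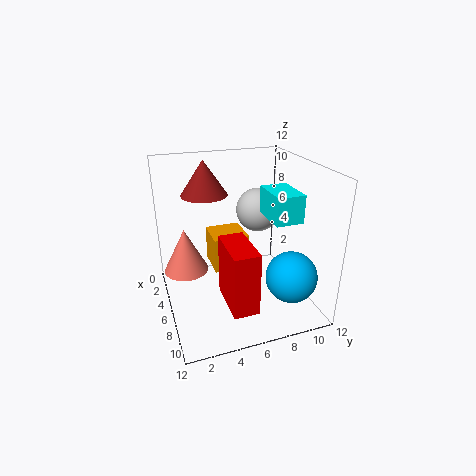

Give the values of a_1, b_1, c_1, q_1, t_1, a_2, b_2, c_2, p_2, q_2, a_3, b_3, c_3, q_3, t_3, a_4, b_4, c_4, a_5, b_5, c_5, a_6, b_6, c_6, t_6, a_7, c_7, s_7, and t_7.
a_1 = 3
b_1 = 4
c_1 = 3
q_1 = 3
t_1 = 3
a_2 = 7
b_2 = 4
c_2 = 2
p_2 = 4
q_2 = 2
a_3 = 8
b_3 = 7
c_3 = 9
q_3 = 2
t_3 = 2
a_4 = 10
b_4 = 9
c_4 = 4
a_5 = 3
b_5 = 9
c_5 = 7
a_6 = 3
b_6 = 2
c_6 = 2
t_6 = 4
a_7 = 3
c_7 = 9
s_7 = 2
t_7 = 3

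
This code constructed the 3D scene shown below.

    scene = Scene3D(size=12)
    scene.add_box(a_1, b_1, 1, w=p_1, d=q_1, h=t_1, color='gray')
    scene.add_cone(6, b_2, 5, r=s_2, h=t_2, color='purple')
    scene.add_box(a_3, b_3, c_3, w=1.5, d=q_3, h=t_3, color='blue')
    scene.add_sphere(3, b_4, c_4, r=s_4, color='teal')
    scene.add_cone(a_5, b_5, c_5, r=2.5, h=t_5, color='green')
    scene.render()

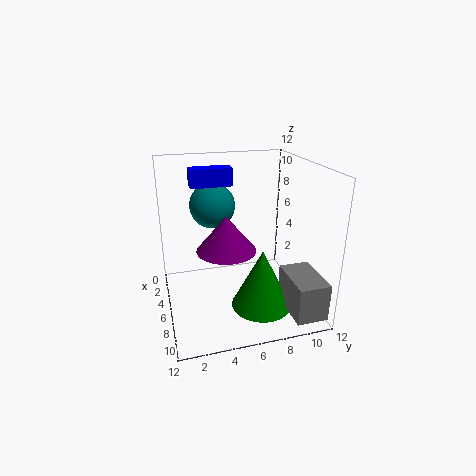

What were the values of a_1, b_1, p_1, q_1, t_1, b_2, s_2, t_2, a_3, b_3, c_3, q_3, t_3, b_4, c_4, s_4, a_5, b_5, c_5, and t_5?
a_1 = 8
b_1 = 9
p_1 = 4
q_1 = 2.5
t_1 = 3
b_2 = 5
s_2 = 2.5
t_2 = 3
a_3 = 3
b_3 = 2.5
c_3 = 10
q_3 = 3.5
t_3 = 1.5
b_4 = 4.5
c_4 = 8
s_4 = 2
a_5 = 8
b_5 = 7.5
c_5 = 0.5
t_5 = 5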